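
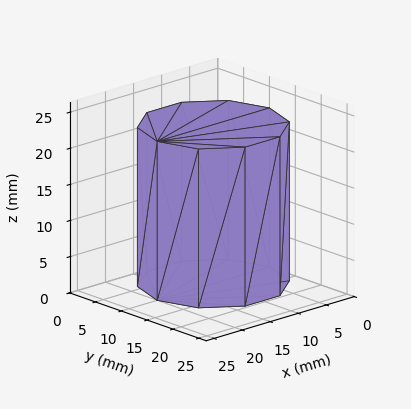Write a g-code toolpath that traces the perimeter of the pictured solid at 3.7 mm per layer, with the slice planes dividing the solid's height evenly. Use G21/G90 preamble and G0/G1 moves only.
Reading the render: the shape is a regular 10-sided prism (a cylinder approximated with 10 flat sides), circumscribed radius ≈ 10 mm, height ≈ 22 mm (dimensions read to the nearest mm from the axis ticks). For the g-code, the solid's height is divided into equal slices at the stated Δz and each level perimeter traced with G1 moves after a G0 lift.

; perimeter-only toolpath
G21 ; units = mm
G90 ; absolute positioning
G28 ; home
; layer 1
G0 Z3.7
G0 X20.0 Y10.0
G1 X18.1 Y15.9
G1 X13.1 Y19.5
G1 X6.9 Y19.5
G1 X1.9 Y15.9
G1 X0.0 Y10.0
G1 X1.9 Y4.1
G1 X6.9 Y0.5
G1 X13.1 Y0.5
G1 X18.1 Y4.1
G1 X20.0 Y10.0
; layer 2
G0 Z7.3
G0 X20.0 Y10.0
G1 X18.1 Y15.9
G1 X13.1 Y19.5
G1 X6.9 Y19.5
G1 X1.9 Y15.9
G1 X0.0 Y10.0
G1 X1.9 Y4.1
G1 X6.9 Y0.5
G1 X13.1 Y0.5
G1 X18.1 Y4.1
G1 X20.0 Y10.0
; layer 3
G0 Z11.0
G0 X20.0 Y10.0
G1 X18.1 Y15.9
G1 X13.1 Y19.5
G1 X6.9 Y19.5
G1 X1.9 Y15.9
G1 X0.0 Y10.0
G1 X1.9 Y4.1
G1 X6.9 Y0.5
G1 X13.1 Y0.5
G1 X18.1 Y4.1
G1 X20.0 Y10.0
; layer 4
G0 Z14.7
G0 X20.0 Y10.0
G1 X18.1 Y15.9
G1 X13.1 Y19.5
G1 X6.9 Y19.5
G1 X1.9 Y15.9
G1 X0.0 Y10.0
G1 X1.9 Y4.1
G1 X6.9 Y0.5
G1 X13.1 Y0.5
G1 X18.1 Y4.1
G1 X20.0 Y10.0
; layer 5
G0 Z18.3
G0 X20.0 Y10.0
G1 X18.1 Y15.9
G1 X13.1 Y19.5
G1 X6.9 Y19.5
G1 X1.9 Y15.9
G1 X0.0 Y10.0
G1 X1.9 Y4.1
G1 X6.9 Y0.5
G1 X13.1 Y0.5
G1 X18.1 Y4.1
G1 X20.0 Y10.0
; layer 6
G0 Z22.0
G0 X20.0 Y10.0
G1 X18.1 Y15.9
G1 X13.1 Y19.5
G1 X6.9 Y19.5
G1 X1.9 Y15.9
G1 X0.0 Y10.0
G1 X1.9 Y4.1
G1 X6.9 Y0.5
G1 X13.1 Y0.5
G1 X18.1 Y4.1
G1 X20.0 Y10.0
M2 ; end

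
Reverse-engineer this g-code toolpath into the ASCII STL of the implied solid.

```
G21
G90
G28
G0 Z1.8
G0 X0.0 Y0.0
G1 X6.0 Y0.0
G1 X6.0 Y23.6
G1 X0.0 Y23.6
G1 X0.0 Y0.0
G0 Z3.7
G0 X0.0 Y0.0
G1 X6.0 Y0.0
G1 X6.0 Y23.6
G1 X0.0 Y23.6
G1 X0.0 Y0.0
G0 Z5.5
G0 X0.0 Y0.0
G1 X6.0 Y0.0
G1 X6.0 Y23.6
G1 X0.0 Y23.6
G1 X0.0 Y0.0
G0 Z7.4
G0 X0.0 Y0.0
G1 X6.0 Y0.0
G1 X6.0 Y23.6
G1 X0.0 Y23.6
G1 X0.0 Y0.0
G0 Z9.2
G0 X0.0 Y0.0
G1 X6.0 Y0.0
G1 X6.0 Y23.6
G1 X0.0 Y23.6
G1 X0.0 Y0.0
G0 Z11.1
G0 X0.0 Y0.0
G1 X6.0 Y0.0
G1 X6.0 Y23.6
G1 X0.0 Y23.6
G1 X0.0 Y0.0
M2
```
solid part
  facet normal 0.0000 0.0000 -1.0000
    outer loop
      vertex 6.0 23.6 0.0
      vertex 6.0 0.0 0.0
      vertex 0.0 0.0 0.0
    endloop
  endfacet
  facet normal 0.0000 0.0000 -1.0000
    outer loop
      vertex 0.0 23.6 0.0
      vertex 6.0 23.6 0.0
      vertex 0.0 0.0 0.0
    endloop
  endfacet
  facet normal 0.0000 0.0000 1.0000
    outer loop
      vertex 0.0 0.0 11.1
      vertex 6.0 0.0 11.1
      vertex 6.0 23.6 11.1
    endloop
  endfacet
  facet normal 0.0000 0.0000 1.0000
    outer loop
      vertex 0.0 0.0 11.1
      vertex 6.0 23.6 11.1
      vertex 0.0 23.6 11.1
    endloop
  endfacet
  facet normal 0.0000 -1.0000 0.0000
    outer loop
      vertex 0.0 0.0 0.0
      vertex 6.0 0.0 0.0
      vertex 6.0 0.0 11.1
    endloop
  endfacet
  facet normal 0.0000 -1.0000 0.0000
    outer loop
      vertex 0.0 0.0 0.0
      vertex 6.0 0.0 11.1
      vertex 0.0 0.0 11.1
    endloop
  endfacet
  facet normal 0.0000 1.0000 0.0000
    outer loop
      vertex 6.0 23.6 11.1
      vertex 6.0 23.6 0.0
      vertex 0.0 23.6 0.0
    endloop
  endfacet
  facet normal 0.0000 1.0000 0.0000
    outer loop
      vertex 0.0 23.6 11.1
      vertex 6.0 23.6 11.1
      vertex 0.0 23.6 0.0
    endloop
  endfacet
  facet normal -1.0000 0.0000 0.0000
    outer loop
      vertex 0.0 23.6 11.1
      vertex 0.0 23.6 0.0
      vertex 0.0 0.0 0.0
    endloop
  endfacet
  facet normal -1.0000 0.0000 0.0000
    outer loop
      vertex 0.0 0.0 11.1
      vertex 0.0 23.6 11.1
      vertex 0.0 0.0 0.0
    endloop
  endfacet
  facet normal 1.0000 0.0000 0.0000
    outer loop
      vertex 6.0 0.0 0.0
      vertex 6.0 23.6 0.0
      vertex 6.0 23.6 11.1
    endloop
  endfacet
  facet normal 1.0000 0.0000 0.0000
    outer loop
      vertex 6.0 0.0 0.0
      vertex 6.0 23.6 11.1
      vertex 6.0 0.0 11.1
    endloop
  endfacet
endsolid part

The G0 Z moves step by Δz≈1.8 mm. Every layer's G1 loop is the same polygon, so the solid is a straight extrusion of it from z=0 to z≈11.1. Closing with flat bottom and top caps and triangulating gives 12 facets — a rectangular box, roughly 6 × 23.6 mm footprint and 11.1 mm tall.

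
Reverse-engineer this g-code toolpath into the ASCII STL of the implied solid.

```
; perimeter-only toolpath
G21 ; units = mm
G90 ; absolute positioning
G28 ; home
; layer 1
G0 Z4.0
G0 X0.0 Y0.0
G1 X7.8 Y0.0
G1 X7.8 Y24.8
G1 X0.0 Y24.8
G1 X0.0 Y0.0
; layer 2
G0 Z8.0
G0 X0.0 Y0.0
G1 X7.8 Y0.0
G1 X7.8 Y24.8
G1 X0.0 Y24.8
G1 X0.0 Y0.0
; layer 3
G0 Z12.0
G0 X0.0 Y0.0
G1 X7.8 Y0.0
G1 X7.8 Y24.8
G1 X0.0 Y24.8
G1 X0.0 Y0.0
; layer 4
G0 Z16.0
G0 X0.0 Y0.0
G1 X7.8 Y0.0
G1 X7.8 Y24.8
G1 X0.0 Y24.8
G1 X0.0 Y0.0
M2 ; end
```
solid part
  facet normal 0.0000 0.0000 -1.0000
    outer loop
      vertex 7.8 24.8 0.0
      vertex 7.8 0.0 0.0
      vertex 0.0 0.0 0.0
    endloop
  endfacet
  facet normal 0.0000 0.0000 -1.0000
    outer loop
      vertex 0.0 24.8 0.0
      vertex 7.8 24.8 0.0
      vertex 0.0 0.0 0.0
    endloop
  endfacet
  facet normal 0.0000 0.0000 1.0000
    outer loop
      vertex 0.0 0.0 16.0
      vertex 7.8 0.0 16.0
      vertex 7.8 24.8 16.0
    endloop
  endfacet
  facet normal 0.0000 0.0000 1.0000
    outer loop
      vertex 0.0 0.0 16.0
      vertex 7.8 24.8 16.0
      vertex 0.0 24.8 16.0
    endloop
  endfacet
  facet normal 0.0000 -1.0000 0.0000
    outer loop
      vertex 0.0 0.0 0.0
      vertex 7.8 0.0 0.0
      vertex 7.8 0.0 16.0
    endloop
  endfacet
  facet normal 0.0000 -1.0000 0.0000
    outer loop
      vertex 0.0 0.0 0.0
      vertex 7.8 0.0 16.0
      vertex 0.0 0.0 16.0
    endloop
  endfacet
  facet normal 0.0000 1.0000 0.0000
    outer loop
      vertex 7.8 24.8 16.0
      vertex 7.8 24.8 0.0
      vertex 0.0 24.8 0.0
    endloop
  endfacet
  facet normal 0.0000 1.0000 0.0000
    outer loop
      vertex 0.0 24.8 16.0
      vertex 7.8 24.8 16.0
      vertex 0.0 24.8 0.0
    endloop
  endfacet
  facet normal -1.0000 0.0000 0.0000
    outer loop
      vertex 0.0 24.8 16.0
      vertex 0.0 24.8 0.0
      vertex 0.0 0.0 0.0
    endloop
  endfacet
  facet normal -1.0000 0.0000 0.0000
    outer loop
      vertex 0.0 0.0 16.0
      vertex 0.0 24.8 16.0
      vertex 0.0 0.0 0.0
    endloop
  endfacet
  facet normal 1.0000 0.0000 0.0000
    outer loop
      vertex 7.8 0.0 0.0
      vertex 7.8 24.8 0.0
      vertex 7.8 24.8 16.0
    endloop
  endfacet
  facet normal 1.0000 0.0000 0.0000
    outer loop
      vertex 7.8 0.0 0.0
      vertex 7.8 24.8 16.0
      vertex 7.8 0.0 16.0
    endloop
  endfacet
endsolid part

The G0 Z moves step by Δz≈4.0 mm. Every layer's G1 loop is the same polygon, so the solid is a straight extrusion of it from z=0 to z≈16. Closing with flat bottom and top caps and triangulating gives 12 facets — a rectangular box, roughly 7.8 × 24.8 mm footprint and 16 mm tall.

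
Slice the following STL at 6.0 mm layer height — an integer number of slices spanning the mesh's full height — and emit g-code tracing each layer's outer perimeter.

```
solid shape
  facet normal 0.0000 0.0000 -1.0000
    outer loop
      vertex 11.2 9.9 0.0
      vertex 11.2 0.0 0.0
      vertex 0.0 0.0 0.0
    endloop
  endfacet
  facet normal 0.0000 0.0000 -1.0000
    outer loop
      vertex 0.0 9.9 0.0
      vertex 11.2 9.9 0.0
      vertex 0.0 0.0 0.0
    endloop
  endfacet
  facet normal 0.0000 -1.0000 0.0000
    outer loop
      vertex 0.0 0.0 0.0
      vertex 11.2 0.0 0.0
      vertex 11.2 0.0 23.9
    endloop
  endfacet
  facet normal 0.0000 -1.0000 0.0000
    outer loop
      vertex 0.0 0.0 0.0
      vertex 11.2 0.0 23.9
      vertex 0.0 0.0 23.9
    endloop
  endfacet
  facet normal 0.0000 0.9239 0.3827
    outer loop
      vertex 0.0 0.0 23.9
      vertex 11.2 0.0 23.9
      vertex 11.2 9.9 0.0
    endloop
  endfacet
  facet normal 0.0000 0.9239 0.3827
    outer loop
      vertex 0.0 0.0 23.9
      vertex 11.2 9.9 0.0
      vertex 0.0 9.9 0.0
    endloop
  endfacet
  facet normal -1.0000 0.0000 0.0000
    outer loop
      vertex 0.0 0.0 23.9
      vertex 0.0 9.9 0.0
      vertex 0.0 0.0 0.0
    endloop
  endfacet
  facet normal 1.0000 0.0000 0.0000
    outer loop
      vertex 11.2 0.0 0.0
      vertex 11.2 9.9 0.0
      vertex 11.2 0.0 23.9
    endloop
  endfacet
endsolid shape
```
; perimeter-only toolpath
G21 ; units = mm
G90 ; absolute positioning
G28 ; home
; layer 1
G0 Z6.0
G0 X0.0 Y0.0
G1 X11.2 Y0.0
G1 X11.2 Y7.4
G1 X0.0 Y7.4
G1 X0.0 Y0.0
; layer 2
G0 Z11.9
G0 X0.0 Y0.0
G1 X11.2 Y0.0
G1 X11.2 Y5.0
G1 X0.0 Y5.0
G1 X0.0 Y0.0
; layer 3
G0 Z17.9
G0 X0.0 Y0.0
G1 X11.2 Y0.0
G1 X11.2 Y2.5
G1 X0.0 Y2.5
G1 X0.0 Y0.0
M2 ; end

The solid is a wedge (ramp): 11.2 × 9.9 mm base, rising to 23.9 mm along the y=0 edge and sloping linearly to z=0 at y=9.9. Slicing at Δz = 6.0 mm — 4 equal slices spanning the solid's height, so layer i sits at z = i·h/4 — gives 3 non-empty perimeters. Each is a 4-segment closed polygon; G0 lifts to the layer z and rapids to the start vertex, then G1 traces the edges. The cross-section shrinks linearly with z (the slice at the apex is degenerate and omitted).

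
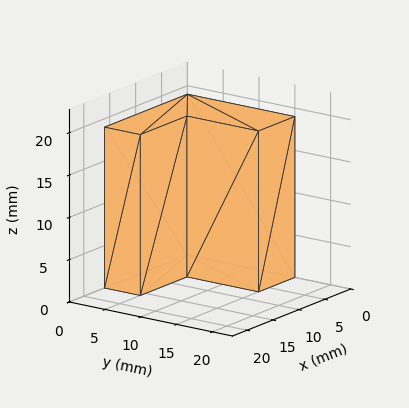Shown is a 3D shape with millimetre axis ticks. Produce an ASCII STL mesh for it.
Reading the render: the shape is an L-shaped prism: outer 16 × 15 mm, arm thicknesses ≈ 5 mm (horizontal) and 7 mm (vertical), extruded 19 mm in z (dimensions read to the nearest mm from the axis ticks). For the STL, each face is triangulated and given an outward normal.

solid part
  facet normal 0.0000 0.0000 -1.0000
    outer loop
      vertex 16.000 5.000 0.000
      vertex 16.000 0.000 0.000
      vertex 0.000 0.000 0.000
    endloop
  endfacet
  facet normal 0.0000 0.0000 -1.0000
    outer loop
      vertex 7.000 5.000 0.000
      vertex 16.000 5.000 0.000
      vertex 0.000 0.000 0.000
    endloop
  endfacet
  facet normal 0.0000 0.0000 -1.0000
    outer loop
      vertex 7.000 15.000 0.000
      vertex 7.000 5.000 0.000
      vertex 0.000 0.000 0.000
    endloop
  endfacet
  facet normal 0.0000 0.0000 -1.0000
    outer loop
      vertex 0.000 15.000 0.000
      vertex 7.000 15.000 0.000
      vertex 0.000 0.000 0.000
    endloop
  endfacet
  facet normal 0.0000 0.0000 1.0000
    outer loop
      vertex 0.000 0.000 19.000
      vertex 16.000 0.000 19.000
      vertex 16.000 5.000 19.000
    endloop
  endfacet
  facet normal 0.0000 0.0000 1.0000
    outer loop
      vertex 0.000 0.000 19.000
      vertex 16.000 5.000 19.000
      vertex 7.000 5.000 19.000
    endloop
  endfacet
  facet normal 0.0000 0.0000 1.0000
    outer loop
      vertex 0.000 0.000 19.000
      vertex 7.000 5.000 19.000
      vertex 7.000 15.000 19.000
    endloop
  endfacet
  facet normal 0.0000 0.0000 1.0000
    outer loop
      vertex 0.000 0.000 19.000
      vertex 7.000 15.000 19.000
      vertex 0.000 15.000 19.000
    endloop
  endfacet
  facet normal 0.0000 -1.0000 0.0000
    outer loop
      vertex 0.000 0.000 0.000
      vertex 16.000 0.000 0.000
      vertex 16.000 0.000 19.000
    endloop
  endfacet
  facet normal 0.0000 -1.0000 0.0000
    outer loop
      vertex 0.000 0.000 0.000
      vertex 16.000 0.000 19.000
      vertex 0.000 0.000 19.000
    endloop
  endfacet
  facet normal 1.0000 0.0000 0.0000
    outer loop
      vertex 16.000 0.000 0.000
      vertex 16.000 5.000 0.000
      vertex 16.000 5.000 19.000
    endloop
  endfacet
  facet normal 1.0000 0.0000 0.0000
    outer loop
      vertex 16.000 0.000 0.000
      vertex 16.000 5.000 19.000
      vertex 16.000 0.000 19.000
    endloop
  endfacet
  facet normal 0.0000 1.0000 0.0000
    outer loop
      vertex 16.000 5.000 0.000
      vertex 7.000 5.000 0.000
      vertex 7.000 5.000 19.000
    endloop
  endfacet
  facet normal 0.0000 1.0000 0.0000
    outer loop
      vertex 16.000 5.000 0.000
      vertex 7.000 5.000 19.000
      vertex 16.000 5.000 19.000
    endloop
  endfacet
  facet normal 1.0000 0.0000 0.0000
    outer loop
      vertex 7.000 5.000 0.000
      vertex 7.000 15.000 0.000
      vertex 7.000 15.000 19.000
    endloop
  endfacet
  facet normal 1.0000 0.0000 0.0000
    outer loop
      vertex 7.000 5.000 0.000
      vertex 7.000 15.000 19.000
      vertex 7.000 5.000 19.000
    endloop
  endfacet
  facet normal 0.0000 1.0000 0.0000
    outer loop
      vertex 7.000 15.000 0.000
      vertex 0.000 15.000 0.000
      vertex 0.000 15.000 19.000
    endloop
  endfacet
  facet normal 0.0000 1.0000 0.0000
    outer loop
      vertex 7.000 15.000 0.000
      vertex 0.000 15.000 19.000
      vertex 7.000 15.000 19.000
    endloop
  endfacet
  facet normal -1.0000 0.0000 0.0000
    outer loop
      vertex 0.000 15.000 0.000
      vertex 0.000 0.000 0.000
      vertex 0.000 0.000 19.000
    endloop
  endfacet
  facet normal -1.0000 0.0000 0.0000
    outer loop
      vertex 0.000 15.000 0.000
      vertex 0.000 0.000 19.000
      vertex 0.000 15.000 19.000
    endloop
  endfacet
endsolid part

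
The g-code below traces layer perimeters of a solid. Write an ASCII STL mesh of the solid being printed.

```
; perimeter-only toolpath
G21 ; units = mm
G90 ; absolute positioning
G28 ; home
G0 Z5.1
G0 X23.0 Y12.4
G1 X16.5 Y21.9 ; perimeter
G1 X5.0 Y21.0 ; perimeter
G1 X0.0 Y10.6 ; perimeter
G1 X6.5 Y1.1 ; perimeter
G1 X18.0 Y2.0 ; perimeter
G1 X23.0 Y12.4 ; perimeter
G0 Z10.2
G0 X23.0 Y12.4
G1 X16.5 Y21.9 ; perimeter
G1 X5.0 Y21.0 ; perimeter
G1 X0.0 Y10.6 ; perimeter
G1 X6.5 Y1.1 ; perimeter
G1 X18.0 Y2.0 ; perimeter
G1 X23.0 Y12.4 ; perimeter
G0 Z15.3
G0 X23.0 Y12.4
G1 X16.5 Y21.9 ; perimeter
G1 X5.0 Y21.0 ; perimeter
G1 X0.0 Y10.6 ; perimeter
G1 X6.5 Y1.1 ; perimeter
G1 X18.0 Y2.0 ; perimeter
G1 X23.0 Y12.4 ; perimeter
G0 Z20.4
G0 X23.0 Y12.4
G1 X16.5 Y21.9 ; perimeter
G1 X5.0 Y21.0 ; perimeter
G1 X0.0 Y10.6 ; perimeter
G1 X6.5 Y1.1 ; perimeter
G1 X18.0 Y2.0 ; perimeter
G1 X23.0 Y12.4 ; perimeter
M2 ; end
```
solid part
  facet normal 0.0000 0.0000 -1.0000
    outer loop
      vertex 5.0 21.0 0.0
      vertex 16.5 21.9 0.0
      vertex 23.0 12.4 0.0
    endloop
  endfacet
  facet normal 0.0000 0.0000 -1.0000
    outer loop
      vertex 0.0 10.6 0.0
      vertex 5.0 21.0 0.0
      vertex 23.0 12.4 0.0
    endloop
  endfacet
  facet normal 0.0000 0.0000 -1.0000
    outer loop
      vertex 6.5 1.1 0.0
      vertex 0.0 10.6 0.0
      vertex 23.0 12.4 0.0
    endloop
  endfacet
  facet normal 0.0000 0.0000 -1.0000
    outer loop
      vertex 18.0 2.0 0.0
      vertex 6.5 1.1 0.0
      vertex 23.0 12.4 0.0
    endloop
  endfacet
  facet normal 0.0000 0.0000 1.0000
    outer loop
      vertex 23.0 12.4 20.4
      vertex 16.5 21.9 20.4
      vertex 5.0 21.0 20.4
    endloop
  endfacet
  facet normal 0.0000 0.0000 1.0000
    outer loop
      vertex 23.0 12.4 20.4
      vertex 5.0 21.0 20.4
      vertex 0.0 10.6 20.4
    endloop
  endfacet
  facet normal 0.0000 0.0000 1.0000
    outer loop
      vertex 23.0 12.4 20.4
      vertex 0.0 10.6 20.4
      vertex 6.5 1.1 20.4
    endloop
  endfacet
  facet normal 0.0000 0.0000 1.0000
    outer loop
      vertex 23.0 12.4 20.4
      vertex 6.5 1.1 20.4
      vertex 18.0 2.0 20.4
    endloop
  endfacet
  facet normal 0.8253 0.5647 0.0000
    outer loop
      vertex 23.0 12.4 0.0
      vertex 16.5 21.9 0.0
      vertex 16.5 21.9 20.4
    endloop
  endfacet
  facet normal 0.8253 0.5647 0.0000
    outer loop
      vertex 23.0 12.4 0.0
      vertex 16.5 21.9 20.4
      vertex 23.0 12.4 20.4
    endloop
  endfacet
  facet normal -0.0780 0.9970 0.0000
    outer loop
      vertex 16.5 21.9 0.0
      vertex 5.0 21.0 0.0
      vertex 5.0 21.0 20.4
    endloop
  endfacet
  facet normal -0.0780 0.9970 0.0000
    outer loop
      vertex 16.5 21.9 0.0
      vertex 5.0 21.0 20.4
      vertex 16.5 21.9 20.4
    endloop
  endfacet
  facet normal -0.9013 0.4333 0.0000
    outer loop
      vertex 5.0 21.0 0.0
      vertex 0.0 10.6 0.0
      vertex 0.0 10.6 20.4
    endloop
  endfacet
  facet normal -0.9013 0.4333 0.0000
    outer loop
      vertex 5.0 21.0 0.0
      vertex 0.0 10.6 20.4
      vertex 5.0 21.0 20.4
    endloop
  endfacet
  facet normal -0.8253 -0.5647 0.0000
    outer loop
      vertex 0.0 10.6 0.0
      vertex 6.5 1.1 0.0
      vertex 6.5 1.1 20.4
    endloop
  endfacet
  facet normal -0.8253 -0.5647 0.0000
    outer loop
      vertex 0.0 10.6 0.0
      vertex 6.5 1.1 20.4
      vertex 0.0 10.6 20.4
    endloop
  endfacet
  facet normal 0.0780 -0.9970 0.0000
    outer loop
      vertex 6.5 1.1 0.0
      vertex 18.0 2.0 0.0
      vertex 18.0 2.0 20.4
    endloop
  endfacet
  facet normal 0.0780 -0.9970 0.0000
    outer loop
      vertex 6.5 1.1 0.0
      vertex 18.0 2.0 20.4
      vertex 6.5 1.1 20.4
    endloop
  endfacet
  facet normal 0.9013 -0.4333 0.0000
    outer loop
      vertex 18.0 2.0 0.0
      vertex 23.0 12.4 0.0
      vertex 23.0 12.4 20.4
    endloop
  endfacet
  facet normal 0.9013 -0.4333 0.0000
    outer loop
      vertex 18.0 2.0 0.0
      vertex 23.0 12.4 20.4
      vertex 18.0 2.0 20.4
    endloop
  endfacet
endsolid part

The G0 Z moves step by Δz≈5.1 mm. Every layer's G1 loop is the same polygon, so the solid is a straight extrusion of it from z=0 to z≈20.4. Closing with flat bottom and top caps and triangulating gives 20 facets — a regular 6-sided prism (a cylinder approximated with 6 flat sides), circumscribed radius ≈ 11.5 mm, height ≈ 20.4 mm.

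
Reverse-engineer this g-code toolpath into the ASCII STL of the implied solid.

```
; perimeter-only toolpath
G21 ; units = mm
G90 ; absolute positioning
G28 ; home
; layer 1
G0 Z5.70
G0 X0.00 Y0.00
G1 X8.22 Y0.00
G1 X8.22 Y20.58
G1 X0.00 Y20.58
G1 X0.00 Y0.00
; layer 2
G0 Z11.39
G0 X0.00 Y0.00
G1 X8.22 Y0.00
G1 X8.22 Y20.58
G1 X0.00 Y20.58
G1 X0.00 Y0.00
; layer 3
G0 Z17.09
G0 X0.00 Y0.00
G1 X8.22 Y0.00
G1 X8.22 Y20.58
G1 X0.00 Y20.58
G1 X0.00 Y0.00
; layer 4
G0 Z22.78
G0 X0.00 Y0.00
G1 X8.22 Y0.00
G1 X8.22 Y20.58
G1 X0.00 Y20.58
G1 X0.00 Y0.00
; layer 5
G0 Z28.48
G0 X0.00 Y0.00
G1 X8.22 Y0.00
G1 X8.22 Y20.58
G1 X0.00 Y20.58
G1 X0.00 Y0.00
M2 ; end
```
solid part
  facet normal 0.0000 0.0000 -1.0000
    outer loop
      vertex 8.22 20.58 0.00
      vertex 8.22 0.00 0.00
      vertex 0.00 0.00 0.00
    endloop
  endfacet
  facet normal 0.0000 0.0000 -1.0000
    outer loop
      vertex 0.00 20.58 0.00
      vertex 8.22 20.58 0.00
      vertex 0.00 0.00 0.00
    endloop
  endfacet
  facet normal 0.0000 0.0000 1.0000
    outer loop
      vertex 0.00 0.00 28.48
      vertex 8.22 0.00 28.48
      vertex 8.22 20.58 28.48
    endloop
  endfacet
  facet normal 0.0000 0.0000 1.0000
    outer loop
      vertex 0.00 0.00 28.48
      vertex 8.22 20.58 28.48
      vertex 0.00 20.58 28.48
    endloop
  endfacet
  facet normal 0.0000 -1.0000 0.0000
    outer loop
      vertex 0.00 0.00 0.00
      vertex 8.22 0.00 0.00
      vertex 8.22 0.00 28.48
    endloop
  endfacet
  facet normal 0.0000 -1.0000 0.0000
    outer loop
      vertex 0.00 0.00 0.00
      vertex 8.22 0.00 28.48
      vertex 0.00 0.00 28.48
    endloop
  endfacet
  facet normal 0.0000 1.0000 0.0000
    outer loop
      vertex 8.22 20.58 28.48
      vertex 8.22 20.58 0.00
      vertex 0.00 20.58 0.00
    endloop
  endfacet
  facet normal 0.0000 1.0000 0.0000
    outer loop
      vertex 0.00 20.58 28.48
      vertex 8.22 20.58 28.48
      vertex 0.00 20.58 0.00
    endloop
  endfacet
  facet normal -1.0000 0.0000 0.0000
    outer loop
      vertex 0.00 20.58 28.48
      vertex 0.00 20.58 0.00
      vertex 0.00 0.00 0.00
    endloop
  endfacet
  facet normal -1.0000 0.0000 0.0000
    outer loop
      vertex 0.00 0.00 28.48
      vertex 0.00 20.58 28.48
      vertex 0.00 0.00 0.00
    endloop
  endfacet
  facet normal 1.0000 0.0000 0.0000
    outer loop
      vertex 8.22 0.00 0.00
      vertex 8.22 20.58 0.00
      vertex 8.22 20.58 28.48
    endloop
  endfacet
  facet normal 1.0000 0.0000 0.0000
    outer loop
      vertex 8.22 0.00 0.00
      vertex 8.22 20.58 28.48
      vertex 8.22 0.00 28.48
    endloop
  endfacet
endsolid part

The G0 Z moves step by Δz≈5.70 mm. Every layer's G1 loop is the same polygon, so the solid is a straight extrusion of it from z=0 to z≈28.5. Closing with flat bottom and top caps and triangulating gives 12 facets — a rectangular box, roughly 8.22 × 20.6 mm footprint and 28.5 mm tall.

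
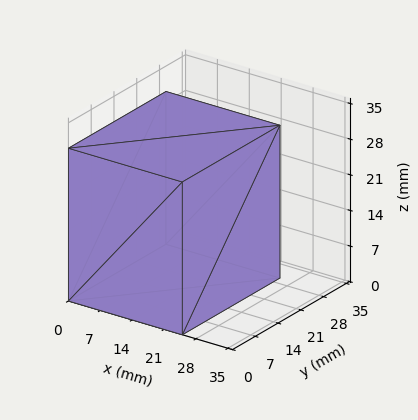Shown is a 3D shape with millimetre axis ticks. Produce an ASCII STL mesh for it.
Reading the render: the shape is a rectangular box, roughly 25 × 30 mm footprint and 30 mm tall (dimensions read to the nearest mm from the axis ticks). For the STL, each face is triangulated and given an outward normal.

solid part
  facet normal 0.0000 0.0000 -1.0000
    outer loop
      vertex 25.00 30.00 0.00
      vertex 25.00 0.00 0.00
      vertex 0.00 0.00 0.00
    endloop
  endfacet
  facet normal 0.0000 0.0000 -1.0000
    outer loop
      vertex 0.00 30.00 0.00
      vertex 25.00 30.00 0.00
      vertex 0.00 0.00 0.00
    endloop
  endfacet
  facet normal 0.0000 0.0000 1.0000
    outer loop
      vertex 0.00 0.00 30.00
      vertex 25.00 0.00 30.00
      vertex 25.00 30.00 30.00
    endloop
  endfacet
  facet normal 0.0000 0.0000 1.0000
    outer loop
      vertex 0.00 0.00 30.00
      vertex 25.00 30.00 30.00
      vertex 0.00 30.00 30.00
    endloop
  endfacet
  facet normal 0.0000 -1.0000 0.0000
    outer loop
      vertex 0.00 0.00 0.00
      vertex 25.00 0.00 0.00
      vertex 25.00 0.00 30.00
    endloop
  endfacet
  facet normal 0.0000 -1.0000 0.0000
    outer loop
      vertex 0.00 0.00 0.00
      vertex 25.00 0.00 30.00
      vertex 0.00 0.00 30.00
    endloop
  endfacet
  facet normal 0.0000 1.0000 0.0000
    outer loop
      vertex 25.00 30.00 30.00
      vertex 25.00 30.00 0.00
      vertex 0.00 30.00 0.00
    endloop
  endfacet
  facet normal 0.0000 1.0000 0.0000
    outer loop
      vertex 0.00 30.00 30.00
      vertex 25.00 30.00 30.00
      vertex 0.00 30.00 0.00
    endloop
  endfacet
  facet normal -1.0000 0.0000 0.0000
    outer loop
      vertex 0.00 30.00 30.00
      vertex 0.00 30.00 0.00
      vertex 0.00 0.00 0.00
    endloop
  endfacet
  facet normal -1.0000 0.0000 0.0000
    outer loop
      vertex 0.00 0.00 30.00
      vertex 0.00 30.00 30.00
      vertex 0.00 0.00 0.00
    endloop
  endfacet
  facet normal 1.0000 0.0000 0.0000
    outer loop
      vertex 25.00 0.00 0.00
      vertex 25.00 30.00 0.00
      vertex 25.00 30.00 30.00
    endloop
  endfacet
  facet normal 1.0000 0.0000 0.0000
    outer loop
      vertex 25.00 0.00 0.00
      vertex 25.00 30.00 30.00
      vertex 25.00 0.00 30.00
    endloop
  endfacet
endsolid part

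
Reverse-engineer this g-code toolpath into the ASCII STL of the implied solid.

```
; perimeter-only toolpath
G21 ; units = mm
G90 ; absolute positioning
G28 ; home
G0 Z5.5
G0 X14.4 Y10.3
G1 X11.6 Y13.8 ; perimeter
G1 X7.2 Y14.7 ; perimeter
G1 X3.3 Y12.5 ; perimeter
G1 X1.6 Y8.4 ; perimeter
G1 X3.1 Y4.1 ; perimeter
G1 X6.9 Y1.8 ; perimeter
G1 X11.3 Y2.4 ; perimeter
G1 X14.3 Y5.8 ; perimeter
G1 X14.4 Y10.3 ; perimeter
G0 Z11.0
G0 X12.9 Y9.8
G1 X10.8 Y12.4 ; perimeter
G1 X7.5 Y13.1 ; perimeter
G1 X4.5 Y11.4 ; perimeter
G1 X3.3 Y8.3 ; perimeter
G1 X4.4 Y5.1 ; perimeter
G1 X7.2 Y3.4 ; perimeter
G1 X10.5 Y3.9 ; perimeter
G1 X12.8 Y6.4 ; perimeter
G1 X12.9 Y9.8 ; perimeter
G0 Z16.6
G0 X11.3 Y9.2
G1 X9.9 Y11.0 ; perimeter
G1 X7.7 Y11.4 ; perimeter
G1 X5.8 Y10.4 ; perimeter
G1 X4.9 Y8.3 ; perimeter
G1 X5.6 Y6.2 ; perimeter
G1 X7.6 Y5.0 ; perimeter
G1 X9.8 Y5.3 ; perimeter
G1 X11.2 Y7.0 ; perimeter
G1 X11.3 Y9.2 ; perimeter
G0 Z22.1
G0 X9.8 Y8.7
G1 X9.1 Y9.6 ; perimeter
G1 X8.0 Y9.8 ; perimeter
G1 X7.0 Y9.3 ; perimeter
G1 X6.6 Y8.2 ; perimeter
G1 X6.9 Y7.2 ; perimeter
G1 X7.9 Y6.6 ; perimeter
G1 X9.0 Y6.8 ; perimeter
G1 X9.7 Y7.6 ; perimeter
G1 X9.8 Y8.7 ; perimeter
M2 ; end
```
solid part
  facet normal 0.0000 0.0000 -1.0000
    outer loop
      vertex 7.0 16.3 0.0
      vertex 12.5 15.2 0.0
      vertex 16.0 10.8 0.0
    endloop
  endfacet
  facet normal 0.0000 0.0000 -1.0000
    outer loop
      vertex 2.1 13.6 0.0
      vertex 7.0 16.3 0.0
      vertex 16.0 10.8 0.0
    endloop
  endfacet
  facet normal 0.0000 0.0000 -1.0000
    outer loop
      vertex 0.0 8.4 0.0
      vertex 2.1 13.6 0.0
      vertex 16.0 10.8 0.0
    endloop
  endfacet
  facet normal 0.0000 0.0000 -1.0000
    outer loop
      vertex 1.8 3.1 0.0
      vertex 0.0 8.4 0.0
      vertex 16.0 10.8 0.0
    endloop
  endfacet
  facet normal 0.0000 0.0000 -1.0000
    outer loop
      vertex 6.6 0.2 0.0
      vertex 1.8 3.1 0.0
      vertex 16.0 10.8 0.0
    endloop
  endfacet
  facet normal 0.0000 0.0000 -1.0000
    outer loop
      vertex 12.1 1.0 0.0
      vertex 6.6 0.2 0.0
      vertex 16.0 10.8 0.0
    endloop
  endfacet
  facet normal 0.0000 0.0000 -1.0000
    outer loop
      vertex 15.8 5.2 0.0
      vertex 12.1 1.0 0.0
      vertex 16.0 10.8 0.0
    endloop
  endfacet
  facet normal 0.7537 0.5995 0.2695
    outer loop
      vertex 16.0 10.8 0.0
      vertex 12.5 15.2 0.0
      vertex 8.2 8.2 27.6
    endloop
  endfacet
  facet normal 0.1889 0.9444 0.2690
    outer loop
      vertex 12.5 15.2 0.0
      vertex 7.0 16.3 0.0
      vertex 8.2 8.2 27.6
    endloop
  endfacet
  facet normal -0.4650 0.8438 0.2679
    outer loop
      vertex 7.0 16.3 0.0
      vertex 2.1 13.6 0.0
      vertex 8.2 8.2 27.6
    endloop
  endfacet
  facet normal -0.8933 0.3608 0.2680
    outer loop
      vertex 2.1 13.6 0.0
      vertex 0.0 8.4 0.0
      vertex 8.2 8.2 27.6
    endloop
  endfacet
  facet normal -0.9121 -0.3098 0.2687
    outer loop
      vertex 0.0 8.4 0.0
      vertex 1.8 3.1 0.0
      vertex 8.2 8.2 27.6
    endloop
  endfacet
  facet normal -0.4982 -0.8246 0.2679
    outer loop
      vertex 1.8 3.1 0.0
      vertex 6.6 0.2 0.0
      vertex 8.2 8.2 27.6
    endloop
  endfacet
  facet normal 0.1387 -0.9533 0.2683
    outer loop
      vertex 6.6 0.2 0.0
      vertex 12.1 1.0 0.0
      vertex 8.2 8.2 27.6
    endloop
  endfacet
  facet normal 0.7229 -0.6368 0.2683
    outer loop
      vertex 12.1 1.0 0.0
      vertex 15.8 5.2 0.0
      vertex 8.2 8.2 27.6
    endloop
  endfacet
  facet normal 0.9626 -0.0344 0.2688
    outer loop
      vertex 15.8 5.2 0.0
      vertex 16.0 10.8 0.0
      vertex 8.2 8.2 27.6
    endloop
  endfacet
endsolid part

The G0 Z moves step by Δz≈5.5 mm. The G1 loops shrink linearly with z, so the solid tapers from its base footprint up to z≈27.6. Closing with a flat bottom cap and the tapered top and triangulating gives 16 facets — a regular 9-sided pyramid, base circumscribed radius ≈ 8.2 mm, apex at z ≈ 27.6 mm.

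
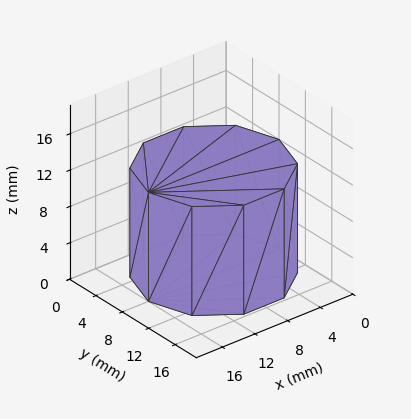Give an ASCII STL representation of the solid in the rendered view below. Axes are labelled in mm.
Reading the render: the shape is a regular 10-sided prism (a cylinder approximated with 10 flat sides), circumscribed radius ≈ 8 mm, height ≈ 12 mm (dimensions read to the nearest mm from the axis ticks). For the STL, each face is triangulated and given an outward normal.

solid part
  facet normal 0.0000 0.0000 -1.0000
    outer loop
      vertex 10.47 15.61 0.00
      vertex 14.47 12.70 0.00
      vertex 16.00 8.00 0.00
    endloop
  endfacet
  facet normal 0.0000 0.0000 -1.0000
    outer loop
      vertex 5.53 15.61 0.00
      vertex 10.47 15.61 0.00
      vertex 16.00 8.00 0.00
    endloop
  endfacet
  facet normal 0.0000 0.0000 -1.0000
    outer loop
      vertex 1.53 12.70 0.00
      vertex 5.53 15.61 0.00
      vertex 16.00 8.00 0.00
    endloop
  endfacet
  facet normal 0.0000 0.0000 -1.0000
    outer loop
      vertex 0.00 8.00 0.00
      vertex 1.53 12.70 0.00
      vertex 16.00 8.00 0.00
    endloop
  endfacet
  facet normal 0.0000 0.0000 -1.0000
    outer loop
      vertex 1.53 3.30 0.00
      vertex 0.00 8.00 0.00
      vertex 16.00 8.00 0.00
    endloop
  endfacet
  facet normal 0.0000 0.0000 -1.0000
    outer loop
      vertex 5.53 0.39 0.00
      vertex 1.53 3.30 0.00
      vertex 16.00 8.00 0.00
    endloop
  endfacet
  facet normal 0.0000 0.0000 -1.0000
    outer loop
      vertex 10.47 0.39 0.00
      vertex 5.53 0.39 0.00
      vertex 16.00 8.00 0.00
    endloop
  endfacet
  facet normal 0.0000 0.0000 -1.0000
    outer loop
      vertex 14.47 3.30 0.00
      vertex 10.47 0.39 0.00
      vertex 16.00 8.00 0.00
    endloop
  endfacet
  facet normal 0.0000 0.0000 1.0000
    outer loop
      vertex 16.00 8.00 12.00
      vertex 14.47 12.70 12.00
      vertex 10.47 15.61 12.00
    endloop
  endfacet
  facet normal 0.0000 0.0000 1.0000
    outer loop
      vertex 16.00 8.00 12.00
      vertex 10.47 15.61 12.00
      vertex 5.53 15.61 12.00
    endloop
  endfacet
  facet normal 0.0000 0.0000 1.0000
    outer loop
      vertex 16.00 8.00 12.00
      vertex 5.53 15.61 12.00
      vertex 1.53 12.70 12.00
    endloop
  endfacet
  facet normal 0.0000 0.0000 1.0000
    outer loop
      vertex 16.00 8.00 12.00
      vertex 1.53 12.70 12.00
      vertex 0.00 8.00 12.00
    endloop
  endfacet
  facet normal 0.0000 0.0000 1.0000
    outer loop
      vertex 16.00 8.00 12.00
      vertex 0.00 8.00 12.00
      vertex 1.53 3.30 12.00
    endloop
  endfacet
  facet normal 0.0000 0.0000 1.0000
    outer loop
      vertex 16.00 8.00 12.00
      vertex 1.53 3.30 12.00
      vertex 5.53 0.39 12.00
    endloop
  endfacet
  facet normal 0.0000 0.0000 1.0000
    outer loop
      vertex 16.00 8.00 12.00
      vertex 5.53 0.39 12.00
      vertex 10.47 0.39 12.00
    endloop
  endfacet
  facet normal 0.0000 0.0000 1.0000
    outer loop
      vertex 16.00 8.00 12.00
      vertex 10.47 0.39 12.00
      vertex 14.47 3.30 12.00
    endloop
  endfacet
  facet normal 0.9509 0.3095 0.0000
    outer loop
      vertex 16.00 8.00 0.00
      vertex 14.47 12.70 0.00
      vertex 14.47 12.70 12.00
    endloop
  endfacet
  facet normal 0.9509 0.3095 0.0000
    outer loop
      vertex 16.00 8.00 0.00
      vertex 14.47 12.70 12.00
      vertex 16.00 8.00 12.00
    endloop
  endfacet
  facet normal 0.5883 0.8086 0.0000
    outer loop
      vertex 14.47 12.70 0.00
      vertex 10.47 15.61 0.00
      vertex 10.47 15.61 12.00
    endloop
  endfacet
  facet normal 0.5883 0.8086 0.0000
    outer loop
      vertex 14.47 12.70 0.00
      vertex 10.47 15.61 12.00
      vertex 14.47 12.70 12.00
    endloop
  endfacet
  facet normal 0.0000 1.0000 0.0000
    outer loop
      vertex 10.47 15.61 0.00
      vertex 5.53 15.61 0.00
      vertex 5.53 15.61 12.00
    endloop
  endfacet
  facet normal 0.0000 1.0000 0.0000
    outer loop
      vertex 10.47 15.61 0.00
      vertex 5.53 15.61 12.00
      vertex 10.47 15.61 12.00
    endloop
  endfacet
  facet normal -0.5883 0.8086 0.0000
    outer loop
      vertex 5.53 15.61 0.00
      vertex 1.53 12.70 0.00
      vertex 1.53 12.70 12.00
    endloop
  endfacet
  facet normal -0.5883 0.8086 0.0000
    outer loop
      vertex 5.53 15.61 0.00
      vertex 1.53 12.70 12.00
      vertex 5.53 15.61 12.00
    endloop
  endfacet
  facet normal -0.9509 0.3095 0.0000
    outer loop
      vertex 1.53 12.70 0.00
      vertex 0.00 8.00 0.00
      vertex 0.00 8.00 12.00
    endloop
  endfacet
  facet normal -0.9509 0.3095 0.0000
    outer loop
      vertex 1.53 12.70 0.00
      vertex 0.00 8.00 12.00
      vertex 1.53 12.70 12.00
    endloop
  endfacet
  facet normal -0.9509 -0.3095 0.0000
    outer loop
      vertex 0.00 8.00 0.00
      vertex 1.53 3.30 0.00
      vertex 1.53 3.30 12.00
    endloop
  endfacet
  facet normal -0.9509 -0.3095 0.0000
    outer loop
      vertex 0.00 8.00 0.00
      vertex 1.53 3.30 12.00
      vertex 0.00 8.00 12.00
    endloop
  endfacet
  facet normal -0.5883 -0.8086 0.0000
    outer loop
      vertex 1.53 3.30 0.00
      vertex 5.53 0.39 0.00
      vertex 5.53 0.39 12.00
    endloop
  endfacet
  facet normal -0.5883 -0.8086 0.0000
    outer loop
      vertex 1.53 3.30 0.00
      vertex 5.53 0.39 12.00
      vertex 1.53 3.30 12.00
    endloop
  endfacet
  facet normal 0.0000 -1.0000 0.0000
    outer loop
      vertex 5.53 0.39 0.00
      vertex 10.47 0.39 0.00
      vertex 10.47 0.39 12.00
    endloop
  endfacet
  facet normal 0.0000 -1.0000 0.0000
    outer loop
      vertex 5.53 0.39 0.00
      vertex 10.47 0.39 12.00
      vertex 5.53 0.39 12.00
    endloop
  endfacet
  facet normal 0.5883 -0.8086 0.0000
    outer loop
      vertex 10.47 0.39 0.00
      vertex 14.47 3.30 0.00
      vertex 14.47 3.30 12.00
    endloop
  endfacet
  facet normal 0.5883 -0.8086 0.0000
    outer loop
      vertex 10.47 0.39 0.00
      vertex 14.47 3.30 12.00
      vertex 10.47 0.39 12.00
    endloop
  endfacet
  facet normal 0.9509 -0.3095 0.0000
    outer loop
      vertex 14.47 3.30 0.00
      vertex 16.00 8.00 0.00
      vertex 16.00 8.00 12.00
    endloop
  endfacet
  facet normal 0.9509 -0.3095 0.0000
    outer loop
      vertex 14.47 3.30 0.00
      vertex 16.00 8.00 12.00
      vertex 14.47 3.30 12.00
    endloop
  endfacet
endsolid part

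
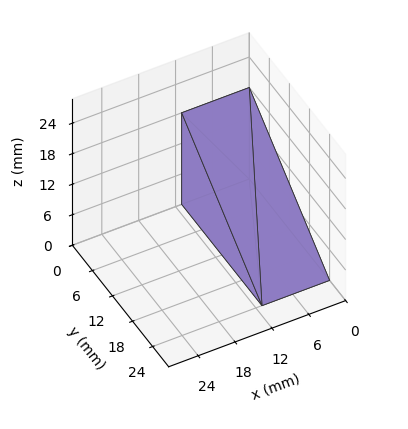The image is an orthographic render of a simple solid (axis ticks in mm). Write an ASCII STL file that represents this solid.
Reading the render: the shape is a wedge (ramp): 11 × 24 mm base, rising to 18 mm along the y=0 edge and sloping linearly to z=0 at y=24 (dimensions read to the nearest mm from the axis ticks). For the STL, each face is triangulated and given an outward normal.

solid part
  facet normal 0.0000 0.0000 -1.0000
    outer loop
      vertex 11.0 24.0 0.0
      vertex 11.0 0.0 0.0
      vertex 0.0 0.0 0.0
    endloop
  endfacet
  facet normal 0.0000 0.0000 -1.0000
    outer loop
      vertex 0.0 24.0 0.0
      vertex 11.0 24.0 0.0
      vertex 0.0 0.0 0.0
    endloop
  endfacet
  facet normal 0.0000 -1.0000 0.0000
    outer loop
      vertex 0.0 0.0 0.0
      vertex 11.0 0.0 0.0
      vertex 11.0 0.0 18.0
    endloop
  endfacet
  facet normal 0.0000 -1.0000 0.0000
    outer loop
      vertex 0.0 0.0 0.0
      vertex 11.0 0.0 18.0
      vertex 0.0 0.0 18.0
    endloop
  endfacet
  facet normal 0.0000 0.6000 0.8000
    outer loop
      vertex 0.0 0.0 18.0
      vertex 11.0 0.0 18.0
      vertex 11.0 24.0 0.0
    endloop
  endfacet
  facet normal 0.0000 0.6000 0.8000
    outer loop
      vertex 0.0 0.0 18.0
      vertex 11.0 24.0 0.0
      vertex 0.0 24.0 0.0
    endloop
  endfacet
  facet normal -1.0000 0.0000 0.0000
    outer loop
      vertex 0.0 0.0 18.0
      vertex 0.0 24.0 0.0
      vertex 0.0 0.0 0.0
    endloop
  endfacet
  facet normal 1.0000 0.0000 0.0000
    outer loop
      vertex 11.0 0.0 0.0
      vertex 11.0 24.0 0.0
      vertex 11.0 0.0 18.0
    endloop
  endfacet
endsolid part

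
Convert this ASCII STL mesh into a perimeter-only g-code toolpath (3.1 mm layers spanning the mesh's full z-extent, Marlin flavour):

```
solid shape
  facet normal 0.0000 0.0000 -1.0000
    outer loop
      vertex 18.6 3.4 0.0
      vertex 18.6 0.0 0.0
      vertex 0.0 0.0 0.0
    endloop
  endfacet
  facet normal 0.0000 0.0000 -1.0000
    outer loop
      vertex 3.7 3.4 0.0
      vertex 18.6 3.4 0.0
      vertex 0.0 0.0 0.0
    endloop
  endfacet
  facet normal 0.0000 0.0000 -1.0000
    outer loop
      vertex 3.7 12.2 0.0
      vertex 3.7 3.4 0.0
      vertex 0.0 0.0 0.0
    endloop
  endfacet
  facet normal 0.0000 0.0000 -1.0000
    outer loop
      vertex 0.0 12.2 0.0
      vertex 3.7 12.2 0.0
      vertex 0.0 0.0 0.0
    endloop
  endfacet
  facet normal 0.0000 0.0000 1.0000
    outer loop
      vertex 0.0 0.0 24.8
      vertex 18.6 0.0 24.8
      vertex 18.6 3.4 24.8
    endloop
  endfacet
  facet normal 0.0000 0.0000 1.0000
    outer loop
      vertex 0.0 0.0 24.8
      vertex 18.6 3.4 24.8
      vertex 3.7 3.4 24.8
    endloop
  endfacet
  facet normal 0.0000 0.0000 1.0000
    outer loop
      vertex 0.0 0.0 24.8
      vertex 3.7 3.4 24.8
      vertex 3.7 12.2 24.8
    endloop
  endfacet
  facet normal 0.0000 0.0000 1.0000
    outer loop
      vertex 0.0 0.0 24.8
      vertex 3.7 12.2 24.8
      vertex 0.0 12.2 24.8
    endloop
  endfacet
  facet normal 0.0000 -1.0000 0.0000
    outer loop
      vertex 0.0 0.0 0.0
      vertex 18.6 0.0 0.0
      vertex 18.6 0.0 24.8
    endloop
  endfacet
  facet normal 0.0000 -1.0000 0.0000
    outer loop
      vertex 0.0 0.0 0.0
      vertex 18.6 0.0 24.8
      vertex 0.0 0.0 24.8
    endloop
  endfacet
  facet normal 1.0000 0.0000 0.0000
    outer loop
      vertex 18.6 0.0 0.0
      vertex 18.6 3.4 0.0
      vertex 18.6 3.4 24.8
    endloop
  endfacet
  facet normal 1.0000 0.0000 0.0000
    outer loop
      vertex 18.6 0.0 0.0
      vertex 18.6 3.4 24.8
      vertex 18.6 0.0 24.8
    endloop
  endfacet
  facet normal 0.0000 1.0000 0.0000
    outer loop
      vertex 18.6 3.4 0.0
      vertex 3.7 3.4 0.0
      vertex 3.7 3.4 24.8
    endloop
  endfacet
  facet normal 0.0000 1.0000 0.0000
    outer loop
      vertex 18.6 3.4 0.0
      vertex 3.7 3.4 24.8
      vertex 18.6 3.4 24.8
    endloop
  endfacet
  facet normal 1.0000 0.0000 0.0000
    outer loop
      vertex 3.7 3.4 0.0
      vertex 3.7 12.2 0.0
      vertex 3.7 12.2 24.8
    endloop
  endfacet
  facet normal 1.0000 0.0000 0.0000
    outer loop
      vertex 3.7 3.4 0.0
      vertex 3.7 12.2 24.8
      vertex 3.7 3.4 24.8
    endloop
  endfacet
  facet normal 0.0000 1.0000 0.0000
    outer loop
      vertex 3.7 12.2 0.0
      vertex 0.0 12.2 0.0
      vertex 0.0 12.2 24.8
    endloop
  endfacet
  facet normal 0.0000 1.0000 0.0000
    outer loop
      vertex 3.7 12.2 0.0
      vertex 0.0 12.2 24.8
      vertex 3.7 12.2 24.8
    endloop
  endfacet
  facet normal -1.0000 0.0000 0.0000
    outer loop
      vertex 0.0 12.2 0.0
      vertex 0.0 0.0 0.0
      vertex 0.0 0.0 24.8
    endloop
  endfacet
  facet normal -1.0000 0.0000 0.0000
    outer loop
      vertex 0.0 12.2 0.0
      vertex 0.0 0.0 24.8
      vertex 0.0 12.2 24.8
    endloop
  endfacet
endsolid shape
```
; perimeter-only toolpath
G21 ; units = mm
G90 ; absolute positioning
G28 ; home
; layer 1
G0 Z3.1
G0 X0.0 Y0.0
G1 X18.6 Y0.0
G1 X18.6 Y3.4
G1 X3.7 Y3.4
G1 X3.7 Y12.2
G1 X0.0 Y12.2
G1 X0.0 Y0.0
; layer 2
G0 Z6.2
G0 X0.0 Y0.0
G1 X18.6 Y0.0
G1 X18.6 Y3.4
G1 X3.7 Y3.4
G1 X3.7 Y12.2
G1 X0.0 Y12.2
G1 X0.0 Y0.0
; layer 3
G0 Z9.3
G0 X0.0 Y0.0
G1 X18.6 Y0.0
G1 X18.6 Y3.4
G1 X3.7 Y3.4
G1 X3.7 Y12.2
G1 X0.0 Y12.2
G1 X0.0 Y0.0
; layer 4
G0 Z12.4
G0 X0.0 Y0.0
G1 X18.6 Y0.0
G1 X18.6 Y3.4
G1 X3.7 Y3.4
G1 X3.7 Y12.2
G1 X0.0 Y12.2
G1 X0.0 Y0.0
; layer 5
G0 Z15.5
G0 X0.0 Y0.0
G1 X18.6 Y0.0
G1 X18.6 Y3.4
G1 X3.7 Y3.4
G1 X3.7 Y12.2
G1 X0.0 Y12.2
G1 X0.0 Y0.0
; layer 6
G0 Z18.6
G0 X0.0 Y0.0
G1 X18.6 Y0.0
G1 X18.6 Y3.4
G1 X3.7 Y3.4
G1 X3.7 Y12.2
G1 X0.0 Y12.2
G1 X0.0 Y0.0
; layer 7
G0 Z21.7
G0 X0.0 Y0.0
G1 X18.6 Y0.0
G1 X18.6 Y3.4
G1 X3.7 Y3.4
G1 X3.7 Y12.2
G1 X0.0 Y12.2
G1 X0.0 Y0.0
; layer 8
G0 Z24.8
G0 X0.0 Y0.0
G1 X18.6 Y0.0
G1 X18.6 Y3.4
G1 X3.7 Y3.4
G1 X3.7 Y12.2
G1 X0.0 Y12.2
G1 X0.0 Y0.0
M2 ; end

The solid is an L-shaped prism: outer 18.6 × 12.2 mm, arm thicknesses ≈ 3.4 mm (horizontal) and 3.7 mm (vertical), extruded 24.8 mm in z. Slicing at Δz = 3.1 mm — 8 equal slices spanning the solid's height, so layer i sits at z = i·h/8 — gives 8 non-empty perimeters. Each is a 6-segment closed polygon; G0 lifts to the layer z and rapids to the start vertex, then G1 traces the edges.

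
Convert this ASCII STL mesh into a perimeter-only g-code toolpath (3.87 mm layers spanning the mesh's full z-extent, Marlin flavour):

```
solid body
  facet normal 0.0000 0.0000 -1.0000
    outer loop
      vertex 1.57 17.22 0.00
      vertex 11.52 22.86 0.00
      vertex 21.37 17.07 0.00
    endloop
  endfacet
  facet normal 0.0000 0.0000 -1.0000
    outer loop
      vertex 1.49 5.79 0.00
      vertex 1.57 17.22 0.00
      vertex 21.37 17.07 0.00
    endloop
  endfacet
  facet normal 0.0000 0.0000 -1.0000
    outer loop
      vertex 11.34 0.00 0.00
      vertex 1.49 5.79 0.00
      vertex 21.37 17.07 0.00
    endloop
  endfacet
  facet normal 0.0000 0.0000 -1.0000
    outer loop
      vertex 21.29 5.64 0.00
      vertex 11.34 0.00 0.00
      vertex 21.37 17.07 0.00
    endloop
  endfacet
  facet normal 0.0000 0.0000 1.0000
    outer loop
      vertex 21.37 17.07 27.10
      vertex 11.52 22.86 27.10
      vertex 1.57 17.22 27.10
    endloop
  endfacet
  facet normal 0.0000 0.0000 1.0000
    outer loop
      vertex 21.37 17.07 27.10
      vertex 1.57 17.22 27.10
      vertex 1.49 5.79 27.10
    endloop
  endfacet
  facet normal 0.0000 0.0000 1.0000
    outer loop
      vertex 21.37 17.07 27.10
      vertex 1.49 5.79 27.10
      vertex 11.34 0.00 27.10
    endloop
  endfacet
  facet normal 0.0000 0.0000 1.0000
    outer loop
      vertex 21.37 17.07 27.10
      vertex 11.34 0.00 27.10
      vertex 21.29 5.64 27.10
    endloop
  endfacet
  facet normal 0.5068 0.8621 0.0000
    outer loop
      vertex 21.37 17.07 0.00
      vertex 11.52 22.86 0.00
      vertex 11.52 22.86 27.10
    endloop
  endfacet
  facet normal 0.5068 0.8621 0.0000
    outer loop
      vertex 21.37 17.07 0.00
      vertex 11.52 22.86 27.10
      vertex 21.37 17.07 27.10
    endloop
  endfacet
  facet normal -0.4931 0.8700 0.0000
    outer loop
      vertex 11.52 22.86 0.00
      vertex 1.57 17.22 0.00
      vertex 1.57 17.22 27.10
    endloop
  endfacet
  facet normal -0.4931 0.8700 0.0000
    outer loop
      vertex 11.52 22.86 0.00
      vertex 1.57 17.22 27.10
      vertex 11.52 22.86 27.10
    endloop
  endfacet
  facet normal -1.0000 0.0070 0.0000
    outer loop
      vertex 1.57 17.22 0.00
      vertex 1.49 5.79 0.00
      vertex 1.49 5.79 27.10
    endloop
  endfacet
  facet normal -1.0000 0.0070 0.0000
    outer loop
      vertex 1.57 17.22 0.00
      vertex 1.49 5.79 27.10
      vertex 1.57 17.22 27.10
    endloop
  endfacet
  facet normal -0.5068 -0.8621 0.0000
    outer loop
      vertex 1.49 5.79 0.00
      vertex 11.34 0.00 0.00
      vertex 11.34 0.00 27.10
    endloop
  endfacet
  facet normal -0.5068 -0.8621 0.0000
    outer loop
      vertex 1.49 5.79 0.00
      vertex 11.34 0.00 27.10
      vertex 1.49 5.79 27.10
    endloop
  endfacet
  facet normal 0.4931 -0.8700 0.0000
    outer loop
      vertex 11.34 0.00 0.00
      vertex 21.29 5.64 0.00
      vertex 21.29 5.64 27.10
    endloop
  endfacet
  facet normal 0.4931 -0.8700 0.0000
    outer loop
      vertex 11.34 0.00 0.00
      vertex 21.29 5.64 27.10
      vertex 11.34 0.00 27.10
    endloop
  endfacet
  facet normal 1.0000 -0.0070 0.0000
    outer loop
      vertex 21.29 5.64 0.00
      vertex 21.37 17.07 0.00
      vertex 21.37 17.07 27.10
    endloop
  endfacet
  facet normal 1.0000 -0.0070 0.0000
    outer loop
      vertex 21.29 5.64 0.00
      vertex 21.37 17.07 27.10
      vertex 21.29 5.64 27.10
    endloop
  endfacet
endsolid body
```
; perimeter-only toolpath
G21 ; units = mm
G90 ; absolute positioning
G28 ; home
; layer 1
G0 Z3.87
G0 X21.37 Y17.07
G1 X11.52 Y22.86
G1 X1.57 Y17.22
G1 X1.49 Y5.79
G1 X11.34 Y0.00
G1 X21.29 Y5.64
G1 X21.37 Y17.07
; layer 2
G0 Z7.74
G0 X21.37 Y17.07
G1 X11.52 Y22.86
G1 X1.57 Y17.22
G1 X1.49 Y5.79
G1 X11.34 Y0.00
G1 X21.29 Y5.64
G1 X21.37 Y17.07
; layer 3
G0 Z11.61
G0 X21.37 Y17.07
G1 X11.52 Y22.86
G1 X1.57 Y17.22
G1 X1.49 Y5.79
G1 X11.34 Y0.00
G1 X21.29 Y5.64
G1 X21.37 Y17.07
; layer 4
G0 Z15.49
G0 X21.37 Y17.07
G1 X11.52 Y22.86
G1 X1.57 Y17.22
G1 X1.49 Y5.79
G1 X11.34 Y0.00
G1 X21.29 Y5.64
G1 X21.37 Y17.07
; layer 5
G0 Z19.36
G0 X21.37 Y17.07
G1 X11.52 Y22.86
G1 X1.57 Y17.22
G1 X1.49 Y5.79
G1 X11.34 Y0.00
G1 X21.29 Y5.64
G1 X21.37 Y17.07
; layer 6
G0 Z23.23
G0 X21.37 Y17.07
G1 X11.52 Y22.86
G1 X1.57 Y17.22
G1 X1.49 Y5.79
G1 X11.34 Y0.00
G1 X21.29 Y5.64
G1 X21.37 Y17.07
; layer 7
G0 Z27.10
G0 X21.37 Y17.07
G1 X11.52 Y22.86
G1 X1.57 Y17.22
G1 X1.49 Y5.79
G1 X11.34 Y0.00
G1 X21.29 Y5.64
G1 X21.37 Y17.07
M2 ; end

The solid is a regular 6-sided prism (a cylinder approximated with 6 flat sides), circumscribed radius ≈ 11.4 mm, height ≈ 27.1 mm. Slicing at Δz = 3.87 mm — 7 equal slices spanning the solid's height, so layer i sits at z = i·h/7 — gives 7 non-empty perimeters. Each is a 6-segment closed polygon; G0 lifts to the layer z and rapids to the start vertex, then G1 traces the edges.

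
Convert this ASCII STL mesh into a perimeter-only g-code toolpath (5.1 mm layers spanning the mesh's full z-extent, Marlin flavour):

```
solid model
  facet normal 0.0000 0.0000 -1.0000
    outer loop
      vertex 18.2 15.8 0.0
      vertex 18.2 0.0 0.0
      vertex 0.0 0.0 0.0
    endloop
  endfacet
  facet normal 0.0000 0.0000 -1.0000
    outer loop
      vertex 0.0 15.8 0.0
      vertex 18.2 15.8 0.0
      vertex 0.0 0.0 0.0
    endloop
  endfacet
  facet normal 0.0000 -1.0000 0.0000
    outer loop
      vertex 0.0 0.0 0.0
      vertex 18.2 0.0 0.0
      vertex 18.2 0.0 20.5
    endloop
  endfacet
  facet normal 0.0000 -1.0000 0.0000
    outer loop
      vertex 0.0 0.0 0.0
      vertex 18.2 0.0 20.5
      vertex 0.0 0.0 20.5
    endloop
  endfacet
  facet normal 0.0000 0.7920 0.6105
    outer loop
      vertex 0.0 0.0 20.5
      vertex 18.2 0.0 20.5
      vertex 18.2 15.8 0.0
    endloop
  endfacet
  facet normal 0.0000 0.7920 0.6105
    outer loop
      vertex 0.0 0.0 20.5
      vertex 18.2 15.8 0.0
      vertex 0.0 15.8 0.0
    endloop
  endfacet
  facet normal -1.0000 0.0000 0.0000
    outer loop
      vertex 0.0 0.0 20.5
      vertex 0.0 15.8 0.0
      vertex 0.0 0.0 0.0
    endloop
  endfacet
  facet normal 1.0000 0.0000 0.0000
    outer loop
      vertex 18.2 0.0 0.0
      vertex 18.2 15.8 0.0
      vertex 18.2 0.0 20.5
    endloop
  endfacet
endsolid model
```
; perimeter-only toolpath
G21 ; units = mm
G90 ; absolute positioning
G28 ; home
; layer 1
G0 Z5.1
G0 X0.0 Y0.0
G1 X18.2 Y0.0
G1 X18.2 Y11.9
G1 X0.0 Y11.9
G1 X0.0 Y0.0
; layer 2
G0 Z10.2
G0 X0.0 Y0.0
G1 X18.2 Y0.0
G1 X18.2 Y7.9
G1 X0.0 Y7.9
G1 X0.0 Y0.0
; layer 3
G0 Z15.4
G0 X0.0 Y0.0
G1 X18.2 Y0.0
G1 X18.2 Y4.0
G1 X0.0 Y4.0
G1 X0.0 Y0.0
M2 ; end

The solid is a wedge (ramp): 18.2 × 15.8 mm base, rising to 20.5 mm along the y=0 edge and sloping linearly to z=0 at y=15.8. Slicing at Δz = 5.1 mm — 4 equal slices spanning the solid's height, so layer i sits at z = i·h/4 — gives 3 non-empty perimeters. Each is a 4-segment closed polygon; G0 lifts to the layer z and rapids to the start vertex, then G1 traces the edges. The cross-section shrinks linearly with z (the slice at the apex is degenerate and omitted).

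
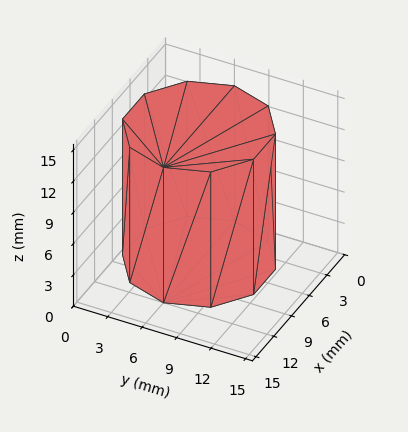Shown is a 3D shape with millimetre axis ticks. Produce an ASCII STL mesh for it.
Reading the render: the shape is a regular 10-sided prism (a cylinder approximated with 10 flat sides), circumscribed radius ≈ 6 mm, height ≈ 13 mm (dimensions read to the nearest mm from the axis ticks). For the STL, each face is triangulated and given an outward normal.

solid part
  facet normal 0.0000 0.0000 -1.0000
    outer loop
      vertex 7.85 11.71 0.00
      vertex 10.85 9.53 0.00
      vertex 12.00 6.00 0.00
    endloop
  endfacet
  facet normal 0.0000 0.0000 -1.0000
    outer loop
      vertex 4.15 11.71 0.00
      vertex 7.85 11.71 0.00
      vertex 12.00 6.00 0.00
    endloop
  endfacet
  facet normal 0.0000 0.0000 -1.0000
    outer loop
      vertex 1.15 9.53 0.00
      vertex 4.15 11.71 0.00
      vertex 12.00 6.00 0.00
    endloop
  endfacet
  facet normal 0.0000 0.0000 -1.0000
    outer loop
      vertex 0.00 6.00 0.00
      vertex 1.15 9.53 0.00
      vertex 12.00 6.00 0.00
    endloop
  endfacet
  facet normal 0.0000 0.0000 -1.0000
    outer loop
      vertex 1.15 2.47 0.00
      vertex 0.00 6.00 0.00
      vertex 12.00 6.00 0.00
    endloop
  endfacet
  facet normal 0.0000 0.0000 -1.0000
    outer loop
      vertex 4.15 0.29 0.00
      vertex 1.15 2.47 0.00
      vertex 12.00 6.00 0.00
    endloop
  endfacet
  facet normal 0.0000 0.0000 -1.0000
    outer loop
      vertex 7.85 0.29 0.00
      vertex 4.15 0.29 0.00
      vertex 12.00 6.00 0.00
    endloop
  endfacet
  facet normal 0.0000 0.0000 -1.0000
    outer loop
      vertex 10.85 2.47 0.00
      vertex 7.85 0.29 0.00
      vertex 12.00 6.00 0.00
    endloop
  endfacet
  facet normal 0.0000 0.0000 1.0000
    outer loop
      vertex 12.00 6.00 13.00
      vertex 10.85 9.53 13.00
      vertex 7.85 11.71 13.00
    endloop
  endfacet
  facet normal 0.0000 0.0000 1.0000
    outer loop
      vertex 12.00 6.00 13.00
      vertex 7.85 11.71 13.00
      vertex 4.15 11.71 13.00
    endloop
  endfacet
  facet normal 0.0000 0.0000 1.0000
    outer loop
      vertex 12.00 6.00 13.00
      vertex 4.15 11.71 13.00
      vertex 1.15 9.53 13.00
    endloop
  endfacet
  facet normal 0.0000 0.0000 1.0000
    outer loop
      vertex 12.00 6.00 13.00
      vertex 1.15 9.53 13.00
      vertex 0.00 6.00 13.00
    endloop
  endfacet
  facet normal 0.0000 0.0000 1.0000
    outer loop
      vertex 12.00 6.00 13.00
      vertex 0.00 6.00 13.00
      vertex 1.15 2.47 13.00
    endloop
  endfacet
  facet normal 0.0000 0.0000 1.0000
    outer loop
      vertex 12.00 6.00 13.00
      vertex 1.15 2.47 13.00
      vertex 4.15 0.29 13.00
    endloop
  endfacet
  facet normal 0.0000 0.0000 1.0000
    outer loop
      vertex 12.00 6.00 13.00
      vertex 4.15 0.29 13.00
      vertex 7.85 0.29 13.00
    endloop
  endfacet
  facet normal 0.0000 0.0000 1.0000
    outer loop
      vertex 12.00 6.00 13.00
      vertex 7.85 0.29 13.00
      vertex 10.85 2.47 13.00
    endloop
  endfacet
  facet normal 0.9508 0.3098 0.0000
    outer loop
      vertex 12.00 6.00 0.00
      vertex 10.85 9.53 0.00
      vertex 10.85 9.53 13.00
    endloop
  endfacet
  facet normal 0.9508 0.3098 0.0000
    outer loop
      vertex 12.00 6.00 0.00
      vertex 10.85 9.53 13.00
      vertex 12.00 6.00 13.00
    endloop
  endfacet
  facet normal 0.5879 0.8090 0.0000
    outer loop
      vertex 10.85 9.53 0.00
      vertex 7.85 11.71 0.00
      vertex 7.85 11.71 13.00
    endloop
  endfacet
  facet normal 0.5879 0.8090 0.0000
    outer loop
      vertex 10.85 9.53 0.00
      vertex 7.85 11.71 13.00
      vertex 10.85 9.53 13.00
    endloop
  endfacet
  facet normal 0.0000 1.0000 0.0000
    outer loop
      vertex 7.85 11.71 0.00
      vertex 4.15 11.71 0.00
      vertex 4.15 11.71 13.00
    endloop
  endfacet
  facet normal 0.0000 1.0000 0.0000
    outer loop
      vertex 7.85 11.71 0.00
      vertex 4.15 11.71 13.00
      vertex 7.85 11.71 13.00
    endloop
  endfacet
  facet normal -0.5879 0.8090 0.0000
    outer loop
      vertex 4.15 11.71 0.00
      vertex 1.15 9.53 0.00
      vertex 1.15 9.53 13.00
    endloop
  endfacet
  facet normal -0.5879 0.8090 0.0000
    outer loop
      vertex 4.15 11.71 0.00
      vertex 1.15 9.53 13.00
      vertex 4.15 11.71 13.00
    endloop
  endfacet
  facet normal -0.9508 0.3098 0.0000
    outer loop
      vertex 1.15 9.53 0.00
      vertex 0.00 6.00 0.00
      vertex 0.00 6.00 13.00
    endloop
  endfacet
  facet normal -0.9508 0.3098 0.0000
    outer loop
      vertex 1.15 9.53 0.00
      vertex 0.00 6.00 13.00
      vertex 1.15 9.53 13.00
    endloop
  endfacet
  facet normal -0.9508 -0.3098 0.0000
    outer loop
      vertex 0.00 6.00 0.00
      vertex 1.15 2.47 0.00
      vertex 1.15 2.47 13.00
    endloop
  endfacet
  facet normal -0.9508 -0.3098 0.0000
    outer loop
      vertex 0.00 6.00 0.00
      vertex 1.15 2.47 13.00
      vertex 0.00 6.00 13.00
    endloop
  endfacet
  facet normal -0.5879 -0.8090 0.0000
    outer loop
      vertex 1.15 2.47 0.00
      vertex 4.15 0.29 0.00
      vertex 4.15 0.29 13.00
    endloop
  endfacet
  facet normal -0.5879 -0.8090 0.0000
    outer loop
      vertex 1.15 2.47 0.00
      vertex 4.15 0.29 13.00
      vertex 1.15 2.47 13.00
    endloop
  endfacet
  facet normal 0.0000 -1.0000 0.0000
    outer loop
      vertex 4.15 0.29 0.00
      vertex 7.85 0.29 0.00
      vertex 7.85 0.29 13.00
    endloop
  endfacet
  facet normal 0.0000 -1.0000 0.0000
    outer loop
      vertex 4.15 0.29 0.00
      vertex 7.85 0.29 13.00
      vertex 4.15 0.29 13.00
    endloop
  endfacet
  facet normal 0.5879 -0.8090 0.0000
    outer loop
      vertex 7.85 0.29 0.00
      vertex 10.85 2.47 0.00
      vertex 10.85 2.47 13.00
    endloop
  endfacet
  facet normal 0.5879 -0.8090 0.0000
    outer loop
      vertex 7.85 0.29 0.00
      vertex 10.85 2.47 13.00
      vertex 7.85 0.29 13.00
    endloop
  endfacet
  facet normal 0.9508 -0.3098 0.0000
    outer loop
      vertex 10.85 2.47 0.00
      vertex 12.00 6.00 0.00
      vertex 12.00 6.00 13.00
    endloop
  endfacet
  facet normal 0.9508 -0.3098 0.0000
    outer loop
      vertex 10.85 2.47 0.00
      vertex 12.00 6.00 13.00
      vertex 10.85 2.47 13.00
    endloop
  endfacet
endsolid part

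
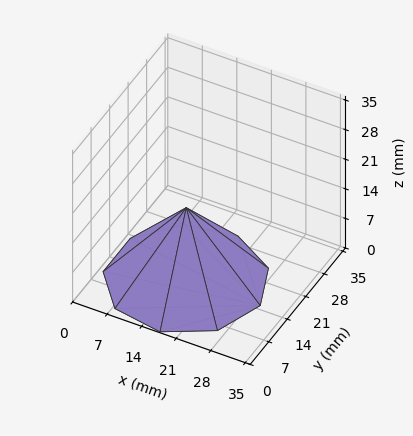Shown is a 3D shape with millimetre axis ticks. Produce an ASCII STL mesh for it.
Reading the render: the shape is a regular 9-sided pyramid, base circumscribed radius ≈ 15 mm, apex at z ≈ 17 mm (dimensions read to the nearest mm from the axis ticks). For the STL, each face is triangulated and given an outward normal.

solid part
  facet normal 0.0000 0.0000 -1.0000
    outer loop
      vertex 17.60 29.77 0.00
      vertex 26.49 24.64 0.00
      vertex 30.00 15.00 0.00
    endloop
  endfacet
  facet normal 0.0000 0.0000 -1.0000
    outer loop
      vertex 7.50 27.99 0.00
      vertex 17.60 29.77 0.00
      vertex 30.00 15.00 0.00
    endloop
  endfacet
  facet normal 0.0000 0.0000 -1.0000
    outer loop
      vertex 0.90 20.13 0.00
      vertex 7.50 27.99 0.00
      vertex 30.00 15.00 0.00
    endloop
  endfacet
  facet normal 0.0000 0.0000 -1.0000
    outer loop
      vertex 0.90 9.87 0.00
      vertex 0.90 20.13 0.00
      vertex 30.00 15.00 0.00
    endloop
  endfacet
  facet normal 0.0000 0.0000 -1.0000
    outer loop
      vertex 7.50 2.01 0.00
      vertex 0.90 9.87 0.00
      vertex 30.00 15.00 0.00
    endloop
  endfacet
  facet normal 0.0000 0.0000 -1.0000
    outer loop
      vertex 17.60 0.23 0.00
      vertex 7.50 2.01 0.00
      vertex 30.00 15.00 0.00
    endloop
  endfacet
  facet normal 0.0000 0.0000 -1.0000
    outer loop
      vertex 26.49 5.36 0.00
      vertex 17.60 0.23 0.00
      vertex 30.00 15.00 0.00
    endloop
  endfacet
  facet normal 0.7234 0.2634 0.6383
    outer loop
      vertex 30.00 15.00 0.00
      vertex 26.49 24.64 0.00
      vertex 15.00 15.00 17.00
    endloop
  endfacet
  facet normal 0.3848 0.6668 0.6382
    outer loop
      vertex 26.49 24.64 0.00
      vertex 17.60 29.77 0.00
      vertex 15.00 15.00 17.00
    endloop
  endfacet
  facet normal -0.1336 0.7581 0.6383
    outer loop
      vertex 17.60 29.77 0.00
      vertex 7.50 27.99 0.00
      vertex 15.00 15.00 17.00
    endloop
  endfacet
  facet normal -0.5895 0.4950 0.6383
    outer loop
      vertex 7.50 27.99 0.00
      vertex 0.90 20.13 0.00
      vertex 15.00 15.00 17.00
    endloop
  endfacet
  facet normal -0.7697 0.0000 0.6384
    outer loop
      vertex 0.90 20.13 0.00
      vertex 0.90 9.87 0.00
      vertex 15.00 15.00 17.00
    endloop
  endfacet
  facet normal -0.5895 -0.4950 0.6383
    outer loop
      vertex 0.90 9.87 0.00
      vertex 7.50 2.01 0.00
      vertex 15.00 15.00 17.00
    endloop
  endfacet
  facet normal -0.1336 -0.7581 0.6383
    outer loop
      vertex 7.50 2.01 0.00
      vertex 17.60 0.23 0.00
      vertex 15.00 15.00 17.00
    endloop
  endfacet
  facet normal 0.3848 -0.6668 0.6382
    outer loop
      vertex 17.60 0.23 0.00
      vertex 26.49 5.36 0.00
      vertex 15.00 15.00 17.00
    endloop
  endfacet
  facet normal 0.7234 -0.2634 0.6383
    outer loop
      vertex 26.49 5.36 0.00
      vertex 30.00 15.00 0.00
      vertex 15.00 15.00 17.00
    endloop
  endfacet
endsolid part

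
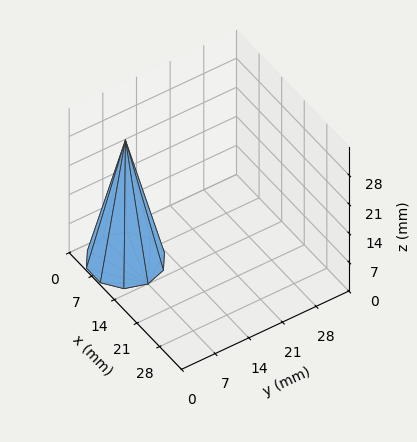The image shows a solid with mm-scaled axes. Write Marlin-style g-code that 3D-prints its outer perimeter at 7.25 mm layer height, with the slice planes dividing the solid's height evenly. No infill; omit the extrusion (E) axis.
Reading the render: the shape is a regular 10-sided pyramid, base circumscribed radius ≈ 7 mm, apex at z ≈ 29 mm (dimensions read to the nearest mm from the axis ticks). For the g-code, the solid's height is divided into equal slices at the stated Δz and each level perimeter traced with G1 moves after a G0 lift.

; perimeter-only toolpath
G21 ; units = mm
G90 ; absolute positioning
G28 ; home
; layer 1
G0 Z7.25
G0 X12.25 Y7.00
G1 X11.25 Y10.08
G1 X8.62 Y12.00
G1 X5.38 Y12.00
G1 X2.75 Y10.08
G1 X1.75 Y7.00
G1 X2.75 Y3.92
G1 X5.38 Y2.00
G1 X8.62 Y2.00
G1 X11.25 Y3.92
G1 X12.25 Y7.00
; layer 2
G0 Z14.50
G0 X10.50 Y7.00
G1 X9.83 Y9.05
G1 X8.08 Y10.33
G1 X5.92 Y10.33
G1 X4.17 Y9.05
G1 X3.50 Y7.00
G1 X4.17 Y4.95
G1 X5.92 Y3.67
G1 X8.08 Y3.67
G1 X9.83 Y4.95
G1 X10.50 Y7.00
; layer 3
G0 Z21.75
G0 X8.75 Y7.00
G1 X8.41 Y8.03
G1 X7.54 Y8.66
G1 X6.46 Y8.66
G1 X5.58 Y8.03
G1 X5.25 Y7.00
G1 X5.58 Y5.97
G1 X6.46 Y5.33
G1 X7.54 Y5.33
G1 X8.41 Y5.97
G1 X8.75 Y7.00
M2 ; end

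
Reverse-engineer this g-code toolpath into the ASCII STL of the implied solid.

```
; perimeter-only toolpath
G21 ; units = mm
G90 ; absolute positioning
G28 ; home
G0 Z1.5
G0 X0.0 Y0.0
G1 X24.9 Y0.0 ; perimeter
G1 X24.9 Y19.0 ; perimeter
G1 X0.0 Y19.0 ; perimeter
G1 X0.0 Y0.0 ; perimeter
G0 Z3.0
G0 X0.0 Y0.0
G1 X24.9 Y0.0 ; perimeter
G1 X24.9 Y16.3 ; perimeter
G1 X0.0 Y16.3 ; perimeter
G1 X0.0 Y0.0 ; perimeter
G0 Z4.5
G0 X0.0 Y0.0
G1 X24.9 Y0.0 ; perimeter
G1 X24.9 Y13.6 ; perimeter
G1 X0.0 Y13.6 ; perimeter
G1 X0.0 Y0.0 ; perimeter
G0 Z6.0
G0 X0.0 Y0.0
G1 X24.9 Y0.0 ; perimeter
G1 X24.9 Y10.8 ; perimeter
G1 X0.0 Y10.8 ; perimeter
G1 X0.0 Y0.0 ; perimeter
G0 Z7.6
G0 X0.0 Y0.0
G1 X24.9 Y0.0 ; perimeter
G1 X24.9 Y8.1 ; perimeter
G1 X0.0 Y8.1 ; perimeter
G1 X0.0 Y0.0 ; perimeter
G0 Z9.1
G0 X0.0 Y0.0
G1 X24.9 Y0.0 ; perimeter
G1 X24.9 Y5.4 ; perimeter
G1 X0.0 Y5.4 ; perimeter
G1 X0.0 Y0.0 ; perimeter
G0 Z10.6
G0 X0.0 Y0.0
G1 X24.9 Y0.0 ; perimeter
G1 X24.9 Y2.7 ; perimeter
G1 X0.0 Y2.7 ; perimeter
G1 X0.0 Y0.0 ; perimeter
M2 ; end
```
solid part
  facet normal 0.0000 0.0000 -1.0000
    outer loop
      vertex 24.9 21.7 0.0
      vertex 24.9 0.0 0.0
      vertex 0.0 0.0 0.0
    endloop
  endfacet
  facet normal 0.0000 0.0000 -1.0000
    outer loop
      vertex 0.0 21.7 0.0
      vertex 24.9 21.7 0.0
      vertex 0.0 0.0 0.0
    endloop
  endfacet
  facet normal 0.0000 -1.0000 0.0000
    outer loop
      vertex 0.0 0.0 0.0
      vertex 24.9 0.0 0.0
      vertex 24.9 0.0 12.1
    endloop
  endfacet
  facet normal 0.0000 -1.0000 0.0000
    outer loop
      vertex 0.0 0.0 0.0
      vertex 24.9 0.0 12.1
      vertex 0.0 0.0 12.1
    endloop
  endfacet
  facet normal 0.0000 0.4870 0.8734
    outer loop
      vertex 0.0 0.0 12.1
      vertex 24.9 0.0 12.1
      vertex 24.9 21.7 0.0
    endloop
  endfacet
  facet normal 0.0000 0.4870 0.8734
    outer loop
      vertex 0.0 0.0 12.1
      vertex 24.9 21.7 0.0
      vertex 0.0 21.7 0.0
    endloop
  endfacet
  facet normal -1.0000 0.0000 0.0000
    outer loop
      vertex 0.0 0.0 12.1
      vertex 0.0 21.7 0.0
      vertex 0.0 0.0 0.0
    endloop
  endfacet
  facet normal 1.0000 0.0000 0.0000
    outer loop
      vertex 24.9 0.0 0.0
      vertex 24.9 21.7 0.0
      vertex 24.9 0.0 12.1
    endloop
  endfacet
endsolid part

The G0 Z moves step by Δz≈1.5 mm. The G1 loops shrink linearly with z, so the solid tapers from its base footprint up to z≈12.1. Closing with a flat bottom cap and the tapered top and triangulating gives 8 facets — a wedge (ramp): 24.9 × 21.7 mm base, rising to 12.1 mm along the y=0 edge and sloping linearly to z=0 at y=21.7.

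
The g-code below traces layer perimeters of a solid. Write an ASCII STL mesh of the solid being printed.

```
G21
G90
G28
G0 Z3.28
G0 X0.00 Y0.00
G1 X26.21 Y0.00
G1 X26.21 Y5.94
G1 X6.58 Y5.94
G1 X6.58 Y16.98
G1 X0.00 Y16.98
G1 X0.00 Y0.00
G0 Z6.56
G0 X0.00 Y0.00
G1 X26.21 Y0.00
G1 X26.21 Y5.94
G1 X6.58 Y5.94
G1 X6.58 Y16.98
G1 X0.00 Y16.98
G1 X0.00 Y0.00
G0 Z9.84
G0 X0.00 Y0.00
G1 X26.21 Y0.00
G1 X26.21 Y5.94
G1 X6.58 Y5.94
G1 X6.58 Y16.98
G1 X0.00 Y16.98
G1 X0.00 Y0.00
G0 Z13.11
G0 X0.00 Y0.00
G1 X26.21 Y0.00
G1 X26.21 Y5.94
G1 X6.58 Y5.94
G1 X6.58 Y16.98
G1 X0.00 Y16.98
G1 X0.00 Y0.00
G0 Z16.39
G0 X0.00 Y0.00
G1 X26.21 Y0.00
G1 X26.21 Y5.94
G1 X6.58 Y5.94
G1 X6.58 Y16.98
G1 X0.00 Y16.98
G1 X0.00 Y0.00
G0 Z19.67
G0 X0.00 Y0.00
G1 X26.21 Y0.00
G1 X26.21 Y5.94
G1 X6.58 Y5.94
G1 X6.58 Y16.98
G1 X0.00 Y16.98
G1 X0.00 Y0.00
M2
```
solid part
  facet normal 0.0000 0.0000 -1.0000
    outer loop
      vertex 26.21 5.94 0.00
      vertex 26.21 0.00 0.00
      vertex 0.00 0.00 0.00
    endloop
  endfacet
  facet normal 0.0000 0.0000 -1.0000
    outer loop
      vertex 6.58 5.94 0.00
      vertex 26.21 5.94 0.00
      vertex 0.00 0.00 0.00
    endloop
  endfacet
  facet normal 0.0000 0.0000 -1.0000
    outer loop
      vertex 6.58 16.98 0.00
      vertex 6.58 5.94 0.00
      vertex 0.00 0.00 0.00
    endloop
  endfacet
  facet normal 0.0000 0.0000 -1.0000
    outer loop
      vertex 0.00 16.98 0.00
      vertex 6.58 16.98 0.00
      vertex 0.00 0.00 0.00
    endloop
  endfacet
  facet normal 0.0000 0.0000 1.0000
    outer loop
      vertex 0.00 0.00 19.67
      vertex 26.21 0.00 19.67
      vertex 26.21 5.94 19.67
    endloop
  endfacet
  facet normal 0.0000 0.0000 1.0000
    outer loop
      vertex 0.00 0.00 19.67
      vertex 26.21 5.94 19.67
      vertex 6.58 5.94 19.67
    endloop
  endfacet
  facet normal 0.0000 0.0000 1.0000
    outer loop
      vertex 0.00 0.00 19.67
      vertex 6.58 5.94 19.67
      vertex 6.58 16.98 19.67
    endloop
  endfacet
  facet normal 0.0000 0.0000 1.0000
    outer loop
      vertex 0.00 0.00 19.67
      vertex 6.58 16.98 19.67
      vertex 0.00 16.98 19.67
    endloop
  endfacet
  facet normal 0.0000 -1.0000 0.0000
    outer loop
      vertex 0.00 0.00 0.00
      vertex 26.21 0.00 0.00
      vertex 26.21 0.00 19.67
    endloop
  endfacet
  facet normal 0.0000 -1.0000 0.0000
    outer loop
      vertex 0.00 0.00 0.00
      vertex 26.21 0.00 19.67
      vertex 0.00 0.00 19.67
    endloop
  endfacet
  facet normal 1.0000 0.0000 0.0000
    outer loop
      vertex 26.21 0.00 0.00
      vertex 26.21 5.94 0.00
      vertex 26.21 5.94 19.67
    endloop
  endfacet
  facet normal 1.0000 0.0000 0.0000
    outer loop
      vertex 26.21 0.00 0.00
      vertex 26.21 5.94 19.67
      vertex 26.21 0.00 19.67
    endloop
  endfacet
  facet normal 0.0000 1.0000 0.0000
    outer loop
      vertex 26.21 5.94 0.00
      vertex 6.58 5.94 0.00
      vertex 6.58 5.94 19.67
    endloop
  endfacet
  facet normal 0.0000 1.0000 0.0000
    outer loop
      vertex 26.21 5.94 0.00
      vertex 6.58 5.94 19.67
      vertex 26.21 5.94 19.67
    endloop
  endfacet
  facet normal 1.0000 0.0000 0.0000
    outer loop
      vertex 6.58 5.94 0.00
      vertex 6.58 16.98 0.00
      vertex 6.58 16.98 19.67
    endloop
  endfacet
  facet normal 1.0000 0.0000 0.0000
    outer loop
      vertex 6.58 5.94 0.00
      vertex 6.58 16.98 19.67
      vertex 6.58 5.94 19.67
    endloop
  endfacet
  facet normal 0.0000 1.0000 0.0000
    outer loop
      vertex 6.58 16.98 0.00
      vertex 0.00 16.98 0.00
      vertex 0.00 16.98 19.67
    endloop
  endfacet
  facet normal 0.0000 1.0000 0.0000
    outer loop
      vertex 6.58 16.98 0.00
      vertex 0.00 16.98 19.67
      vertex 6.58 16.98 19.67
    endloop
  endfacet
  facet normal -1.0000 0.0000 0.0000
    outer loop
      vertex 0.00 16.98 0.00
      vertex 0.00 0.00 0.00
      vertex 0.00 0.00 19.67
    endloop
  endfacet
  facet normal -1.0000 0.0000 0.0000
    outer loop
      vertex 0.00 16.98 0.00
      vertex 0.00 0.00 19.67
      vertex 0.00 16.98 19.67
    endloop
  endfacet
endsolid part

The G0 Z moves step by Δz≈3.28 mm. Every layer's G1 loop is the same polygon, so the solid is a straight extrusion of it from z=0 to z≈19.7. Closing with flat bottom and top caps and triangulating gives 20 facets — an L-shaped prism: outer 26.2 × 17 mm, arm thicknesses ≈ 5.94 mm (horizontal) and 6.58 mm (vertical), extruded 19.7 mm in z.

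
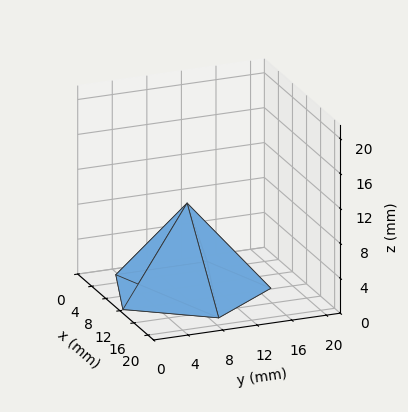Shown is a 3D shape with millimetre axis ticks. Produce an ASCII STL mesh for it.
Reading the render: the shape is a regular 5-sided pyramid, base circumscribed radius ≈ 9 mm, apex at z ≈ 10 mm (dimensions read to the nearest mm from the axis ticks). For the STL, each face is triangulated and given an outward normal.

solid part
  facet normal 0.0000 0.0000 -1.0000
    outer loop
      vertex 1.719 14.290 0.000
      vertex 11.781 17.560 0.000
      vertex 18.000 9.000 0.000
    endloop
  endfacet
  facet normal 0.0000 0.0000 -1.0000
    outer loop
      vertex 1.719 3.710 0.000
      vertex 1.719 14.290 0.000
      vertex 18.000 9.000 0.000
    endloop
  endfacet
  facet normal 0.0000 0.0000 -1.0000
    outer loop
      vertex 11.781 0.440 0.000
      vertex 1.719 3.710 0.000
      vertex 18.000 9.000 0.000
    endloop
  endfacet
  facet normal 0.6540 0.4752 0.5886
    outer loop
      vertex 18.000 9.000 0.000
      vertex 11.781 17.560 0.000
      vertex 9.000 9.000 10.000
    endloop
  endfacet
  facet normal -0.2499 0.7688 0.5886
    outer loop
      vertex 11.781 17.560 0.000
      vertex 1.719 14.290 0.000
      vertex 9.000 9.000 10.000
    endloop
  endfacet
  facet normal -0.8084 0.0000 0.5886
    outer loop
      vertex 1.719 14.290 0.000
      vertex 1.719 3.710 0.000
      vertex 9.000 9.000 10.000
    endloop
  endfacet
  facet normal -0.2499 -0.7688 0.5886
    outer loop
      vertex 1.719 3.710 0.000
      vertex 11.781 0.440 0.000
      vertex 9.000 9.000 10.000
    endloop
  endfacet
  facet normal 0.6540 -0.4752 0.5886
    outer loop
      vertex 11.781 0.440 0.000
      vertex 18.000 9.000 0.000
      vertex 9.000 9.000 10.000
    endloop
  endfacet
endsolid part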